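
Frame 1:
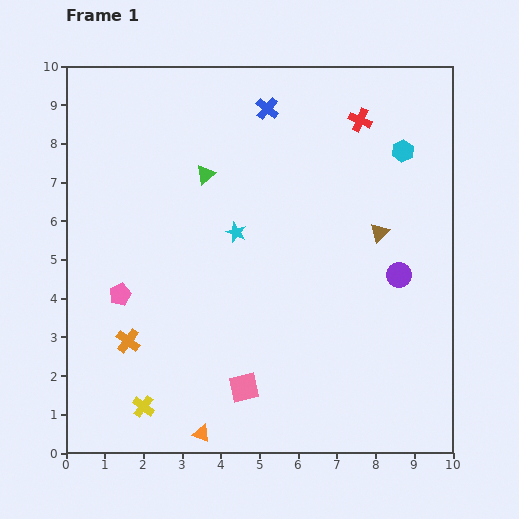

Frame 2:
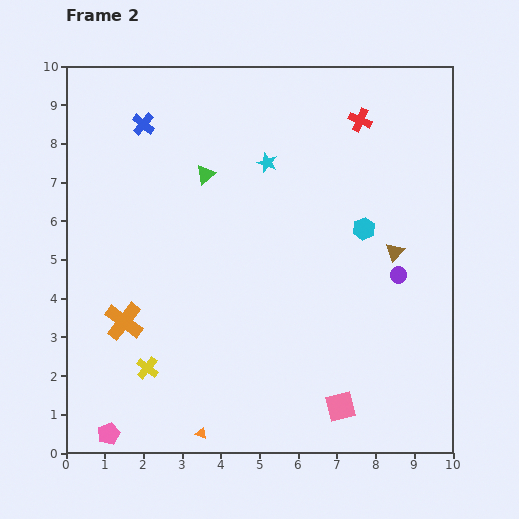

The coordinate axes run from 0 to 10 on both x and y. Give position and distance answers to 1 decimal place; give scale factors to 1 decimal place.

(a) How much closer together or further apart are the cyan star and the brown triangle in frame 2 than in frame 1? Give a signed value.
+0.3

Distance in frame 1: 3.7. Distance in frame 2: 4.0.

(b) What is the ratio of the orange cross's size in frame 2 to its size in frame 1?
1.6×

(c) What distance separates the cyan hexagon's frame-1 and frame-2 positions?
2.2

The cyan hexagon moved from (8.7, 7.8) to (7.7, 5.8), a distance of √(1.0² + 2.0²) ≈ 2.2.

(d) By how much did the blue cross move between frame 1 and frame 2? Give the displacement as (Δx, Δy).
(-3.2, -0.4)

The blue cross was at (5.2, 8.9) in frame 1 and (2.0, 8.5) in frame 2.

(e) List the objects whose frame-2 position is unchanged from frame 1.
the purple circle, the red cross, the orange triangle, the green triangle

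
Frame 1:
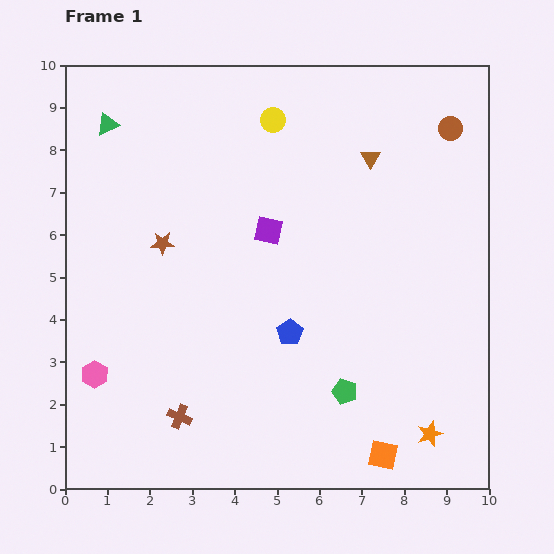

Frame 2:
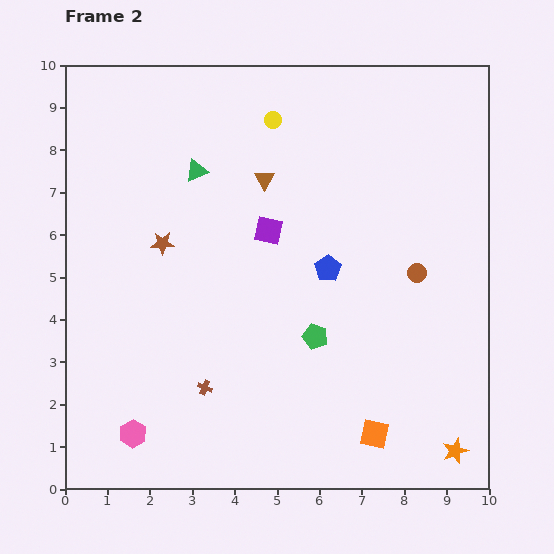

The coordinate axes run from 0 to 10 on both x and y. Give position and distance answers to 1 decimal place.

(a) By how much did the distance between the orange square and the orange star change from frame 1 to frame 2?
+0.7

Distance in frame 1: 1.2. Distance in frame 2: 1.9.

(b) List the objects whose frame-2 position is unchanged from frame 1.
the yellow circle, the purple square, the brown star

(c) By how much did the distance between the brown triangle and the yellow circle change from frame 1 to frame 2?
-1.1

Distance in frame 1: 2.5. Distance in frame 2: 1.4.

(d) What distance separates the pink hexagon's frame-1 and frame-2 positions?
1.7

The pink hexagon moved from (0.7, 2.7) to (1.6, 1.3), a distance of √(0.9² + 1.4²) ≈ 1.7.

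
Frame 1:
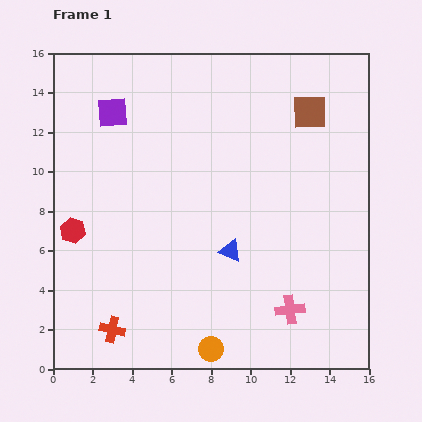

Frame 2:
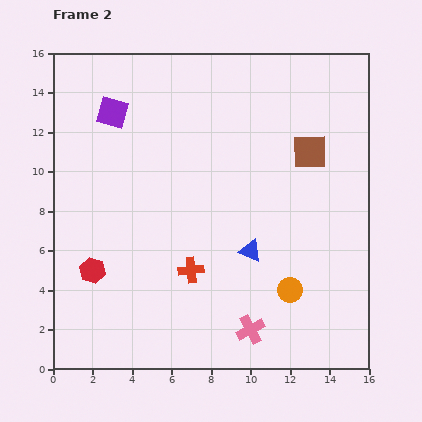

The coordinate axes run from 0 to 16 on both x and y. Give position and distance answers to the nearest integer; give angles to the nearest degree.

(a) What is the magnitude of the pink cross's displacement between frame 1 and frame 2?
2

The pink cross moved from (12, 3) to (10, 2), a distance of √(2² + 1²) ≈ 2.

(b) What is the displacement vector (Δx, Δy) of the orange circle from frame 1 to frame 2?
(4, 3)

The orange circle was at (8, 1) in frame 1 and (12, 4) in frame 2.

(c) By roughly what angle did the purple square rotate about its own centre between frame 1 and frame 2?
20° clockwise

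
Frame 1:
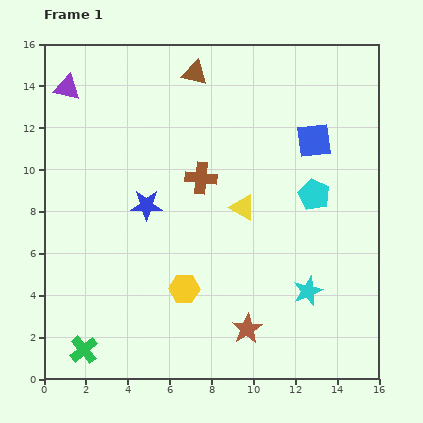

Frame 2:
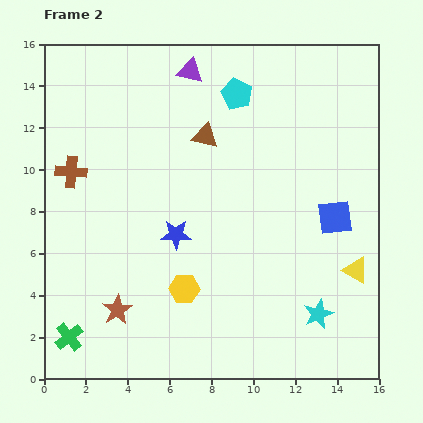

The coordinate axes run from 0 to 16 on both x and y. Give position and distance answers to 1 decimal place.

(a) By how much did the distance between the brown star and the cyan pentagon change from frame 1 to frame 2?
+4.6

Distance in frame 1: 7.2. Distance in frame 2: 11.8.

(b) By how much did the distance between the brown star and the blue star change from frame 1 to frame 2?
-3.0

Distance in frame 1: 7.6. Distance in frame 2: 4.6.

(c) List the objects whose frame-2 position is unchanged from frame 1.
the yellow hexagon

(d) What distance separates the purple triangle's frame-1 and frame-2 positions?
6.0

The purple triangle moved from (1.1, 13.9) to (7.0, 14.7), a distance of √(5.9² + 0.8²) ≈ 6.0.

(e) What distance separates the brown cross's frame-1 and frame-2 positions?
6.2

The brown cross moved from (7.5, 9.6) to (1.3, 9.9), a distance of √(6.2² + 0.3²) ≈ 6.2.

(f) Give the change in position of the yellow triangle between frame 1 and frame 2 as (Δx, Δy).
(5.4, -3.0)

The yellow triangle was at (9.5, 8.2) in frame 1 and (14.9, 5.2) in frame 2.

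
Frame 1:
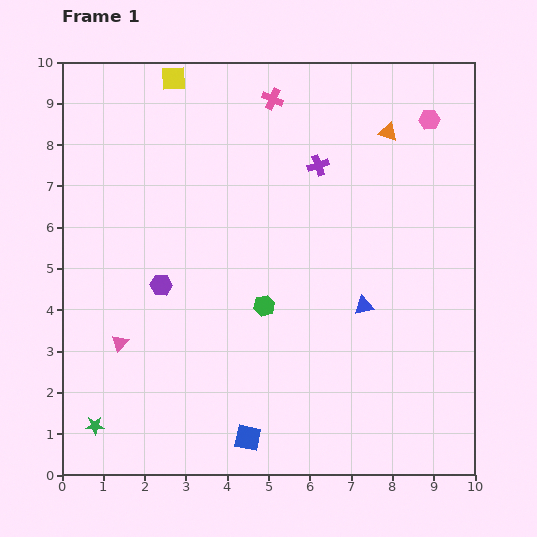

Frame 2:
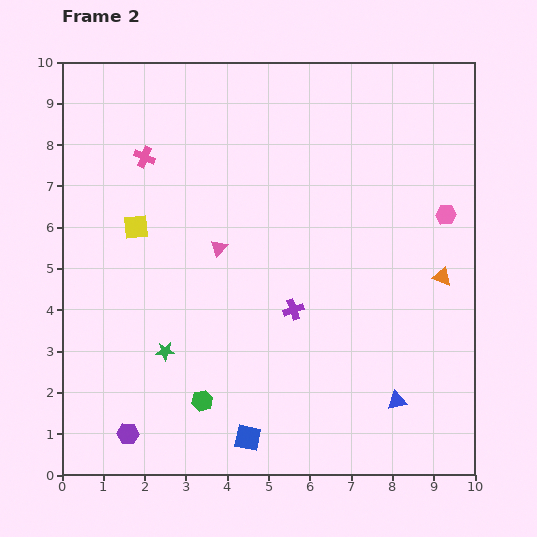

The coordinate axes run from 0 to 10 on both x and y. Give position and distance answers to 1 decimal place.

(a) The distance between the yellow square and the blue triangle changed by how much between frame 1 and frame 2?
+0.4

Distance in frame 1: 7.2. Distance in frame 2: 7.6.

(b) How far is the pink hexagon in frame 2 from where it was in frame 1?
2.3

The pink hexagon moved from (8.9, 8.6) to (9.3, 6.3), a distance of √(0.4² + 2.3²) ≈ 2.3.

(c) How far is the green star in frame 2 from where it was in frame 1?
2.5

The green star moved from (0.8, 1.2) to (2.5, 3.0), a distance of √(1.7² + 1.8²) ≈ 2.5.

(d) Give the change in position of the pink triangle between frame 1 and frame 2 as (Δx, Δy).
(2.4, 2.3)

The pink triangle was at (1.4, 3.2) in frame 1 and (3.8, 5.5) in frame 2.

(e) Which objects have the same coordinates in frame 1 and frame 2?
the blue square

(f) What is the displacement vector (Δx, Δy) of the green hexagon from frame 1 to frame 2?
(-1.5, -2.3)

The green hexagon was at (4.9, 4.1) in frame 1 and (3.4, 1.8) in frame 2.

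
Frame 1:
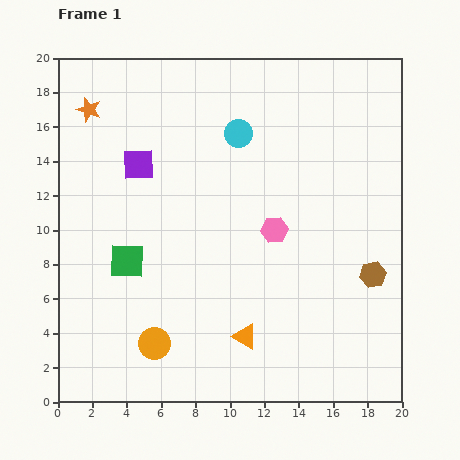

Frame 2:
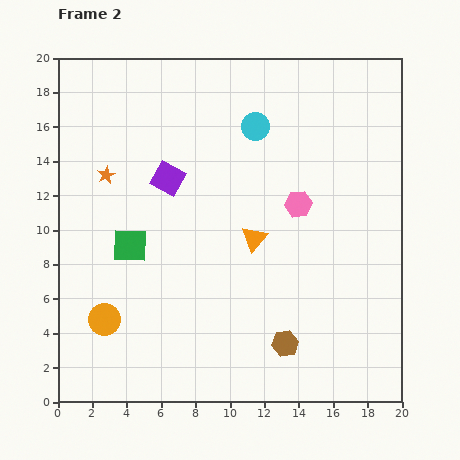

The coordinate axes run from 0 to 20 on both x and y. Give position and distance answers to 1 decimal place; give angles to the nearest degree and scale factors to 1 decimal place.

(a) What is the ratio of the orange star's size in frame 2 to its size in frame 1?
0.7×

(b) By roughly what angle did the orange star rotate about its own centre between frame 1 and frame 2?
28° clockwise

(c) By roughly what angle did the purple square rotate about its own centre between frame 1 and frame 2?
31° clockwise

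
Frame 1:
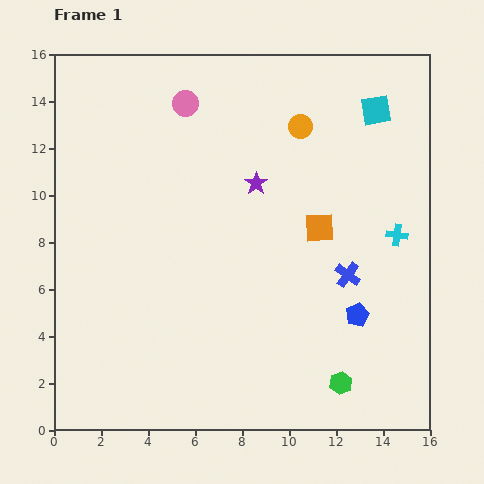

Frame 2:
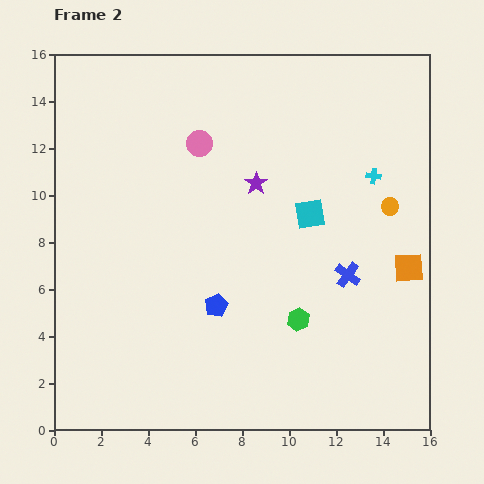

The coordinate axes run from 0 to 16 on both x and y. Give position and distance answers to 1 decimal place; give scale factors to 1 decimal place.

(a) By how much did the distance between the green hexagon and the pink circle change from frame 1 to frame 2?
-5.0

Distance in frame 1: 13.6. Distance in frame 2: 8.6.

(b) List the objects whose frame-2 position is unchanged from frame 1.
the purple star, the blue cross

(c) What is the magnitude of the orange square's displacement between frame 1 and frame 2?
4.2

The orange square moved from (11.3, 8.6) to (15.1, 6.9), a distance of √(3.8² + 1.7²) ≈ 4.2.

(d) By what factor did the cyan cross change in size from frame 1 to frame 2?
0.7×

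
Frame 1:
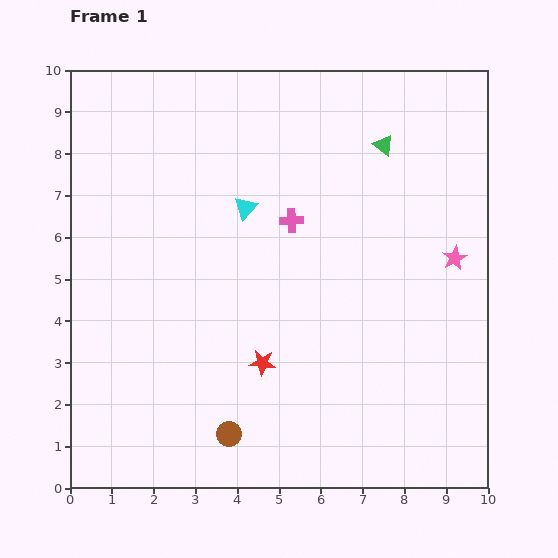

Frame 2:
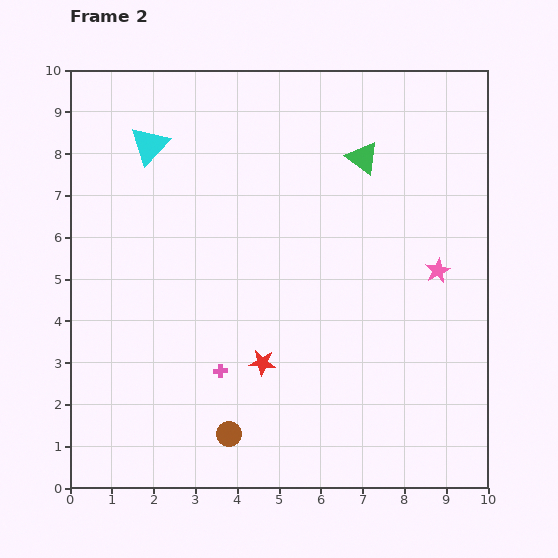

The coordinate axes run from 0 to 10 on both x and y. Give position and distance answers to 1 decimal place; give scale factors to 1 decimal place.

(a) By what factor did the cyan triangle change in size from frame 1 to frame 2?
1.6×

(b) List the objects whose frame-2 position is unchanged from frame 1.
the red star, the brown circle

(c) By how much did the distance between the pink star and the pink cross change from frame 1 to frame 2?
+1.7

Distance in frame 1: 4.0. Distance in frame 2: 5.7.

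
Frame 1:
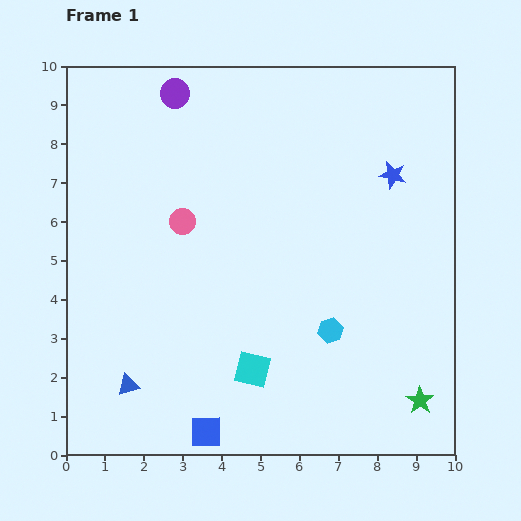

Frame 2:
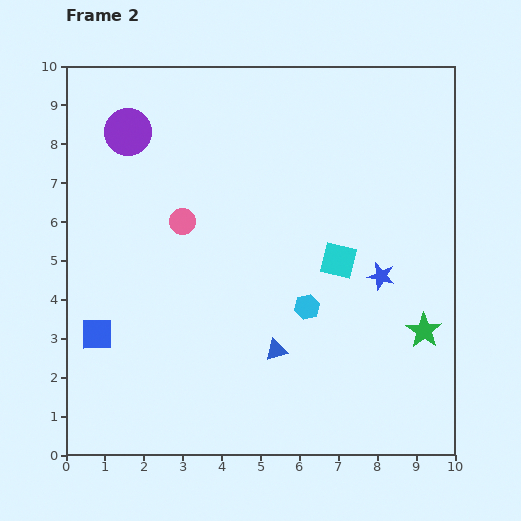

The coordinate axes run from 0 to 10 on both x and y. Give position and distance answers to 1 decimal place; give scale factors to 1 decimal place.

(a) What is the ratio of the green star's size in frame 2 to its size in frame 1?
1.3×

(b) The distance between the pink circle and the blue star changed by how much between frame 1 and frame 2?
-0.2

Distance in frame 1: 5.5. Distance in frame 2: 5.3.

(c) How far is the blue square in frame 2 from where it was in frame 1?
3.8

The blue square moved from (3.6, 0.6) to (0.8, 3.1), a distance of √(2.8² + 2.5²) ≈ 3.8.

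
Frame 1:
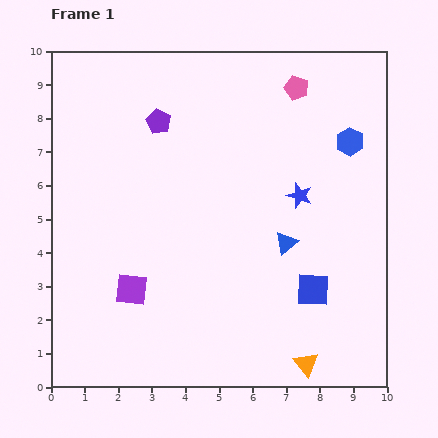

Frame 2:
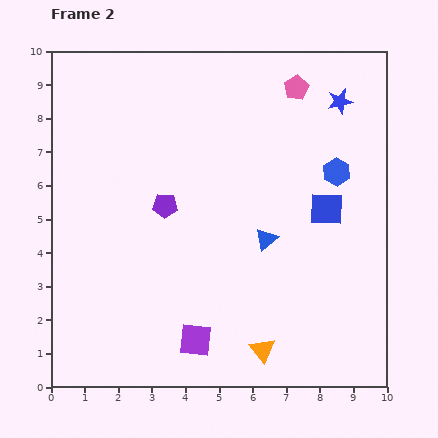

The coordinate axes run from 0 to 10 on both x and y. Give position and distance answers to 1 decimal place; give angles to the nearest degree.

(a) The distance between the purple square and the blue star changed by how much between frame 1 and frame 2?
+2.6

Distance in frame 1: 5.7. Distance in frame 2: 8.3.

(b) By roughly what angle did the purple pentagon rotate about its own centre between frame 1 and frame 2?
25° counter-clockwise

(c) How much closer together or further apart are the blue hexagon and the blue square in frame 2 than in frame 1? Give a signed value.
-3.4

Distance in frame 1: 4.5. Distance in frame 2: 1.1.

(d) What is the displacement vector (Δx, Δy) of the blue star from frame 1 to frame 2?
(1.2, 2.8)

The blue star was at (7.4, 5.7) in frame 1 and (8.6, 8.5) in frame 2.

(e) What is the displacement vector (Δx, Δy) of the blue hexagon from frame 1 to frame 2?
(-0.4, -0.9)

The blue hexagon was at (8.9, 7.3) in frame 1 and (8.5, 6.4) in frame 2.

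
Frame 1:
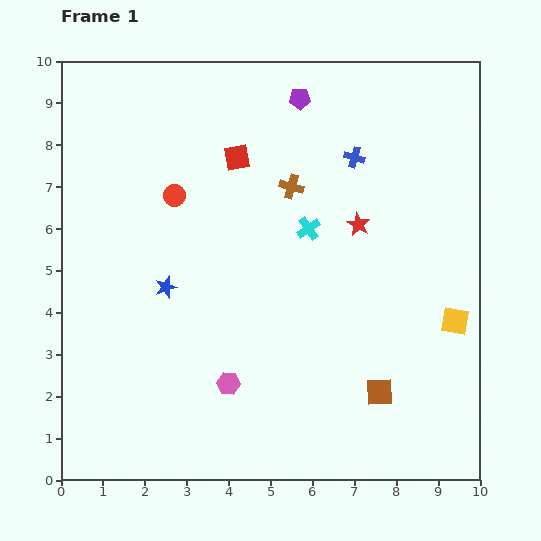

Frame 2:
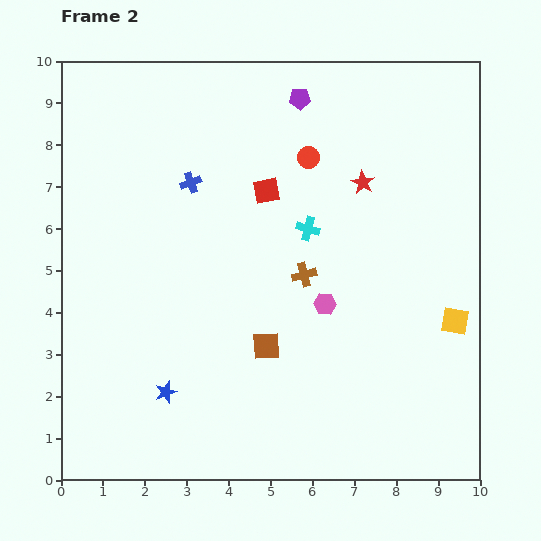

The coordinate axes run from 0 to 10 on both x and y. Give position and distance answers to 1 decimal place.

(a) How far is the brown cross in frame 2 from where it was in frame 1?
2.1

The brown cross moved from (5.5, 7.0) to (5.8, 4.9), a distance of √(0.3² + 2.1²) ≈ 2.1.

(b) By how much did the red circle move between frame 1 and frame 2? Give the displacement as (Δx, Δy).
(3.2, 0.9)

The red circle was at (2.7, 6.8) in frame 1 and (5.9, 7.7) in frame 2.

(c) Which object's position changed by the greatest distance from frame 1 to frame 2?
the blue cross

(moved 3.9; next 3.3)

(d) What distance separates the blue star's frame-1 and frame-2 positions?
2.5

The blue star moved from (2.5, 4.6) to (2.5, 2.1), a distance of √(0.0² + 2.5²) ≈ 2.5.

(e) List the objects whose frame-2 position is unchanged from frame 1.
the purple pentagon, the cyan cross, the yellow square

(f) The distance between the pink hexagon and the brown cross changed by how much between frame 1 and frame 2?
-4.0

Distance in frame 1: 4.9. Distance in frame 2: 0.9.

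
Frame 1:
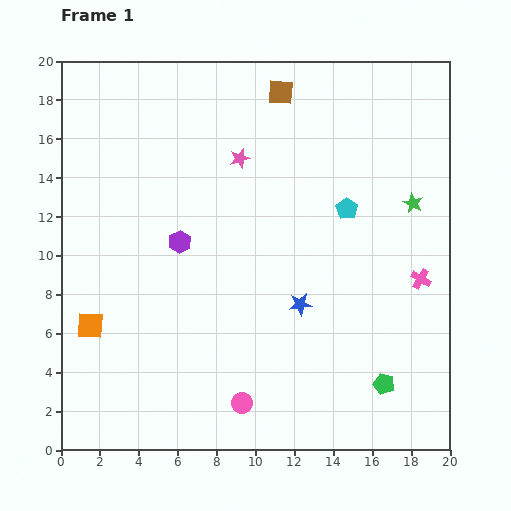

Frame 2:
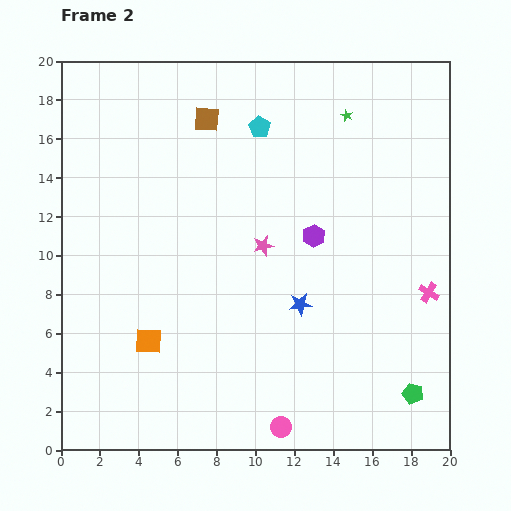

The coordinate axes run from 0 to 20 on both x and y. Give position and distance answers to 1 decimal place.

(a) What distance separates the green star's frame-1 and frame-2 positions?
5.6

The green star moved from (18.1, 12.7) to (14.7, 17.2), a distance of √(3.4² + 4.5²) ≈ 5.6.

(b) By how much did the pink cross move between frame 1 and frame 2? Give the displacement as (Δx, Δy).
(0.4, -0.7)

The pink cross was at (18.5, 8.8) in frame 1 and (18.9, 8.1) in frame 2.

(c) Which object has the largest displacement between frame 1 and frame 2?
the purple hexagon

(moved 6.9; next 6.2)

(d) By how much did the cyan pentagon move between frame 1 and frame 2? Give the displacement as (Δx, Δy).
(-4.5, 4.2)

The cyan pentagon was at (14.7, 12.4) in frame 1 and (10.2, 16.6) in frame 2.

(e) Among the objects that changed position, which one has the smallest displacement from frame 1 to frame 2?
the pink cross

(moved 0.8)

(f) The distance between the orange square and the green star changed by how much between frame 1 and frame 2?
-2.4

Distance in frame 1: 17.8. Distance in frame 2: 15.4.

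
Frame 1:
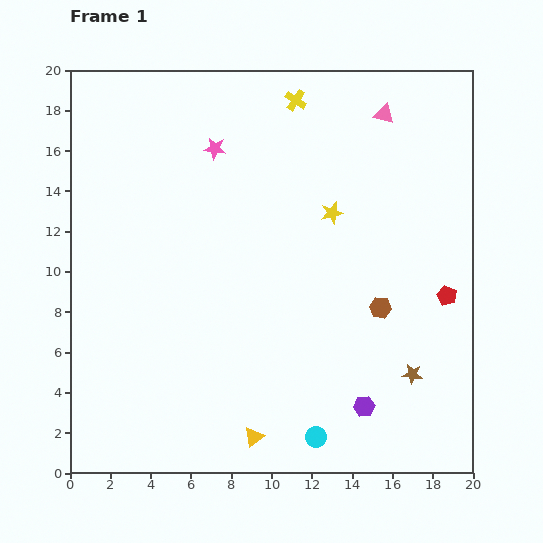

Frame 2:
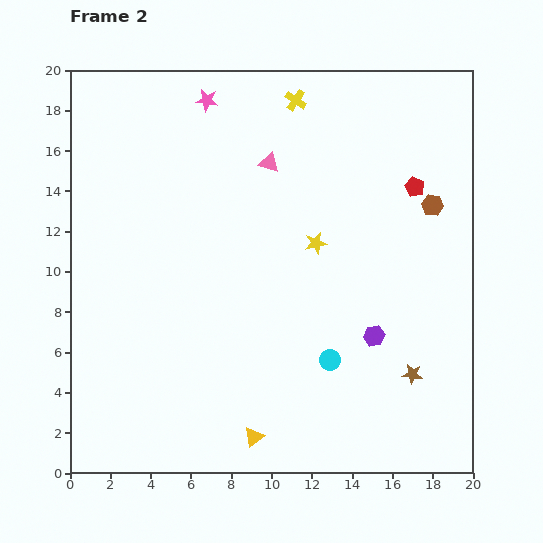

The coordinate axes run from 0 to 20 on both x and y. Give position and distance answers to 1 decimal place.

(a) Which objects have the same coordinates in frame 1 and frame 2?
the yellow cross, the brown star, the yellow triangle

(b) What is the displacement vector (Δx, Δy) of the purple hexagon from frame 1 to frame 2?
(0.5, 3.5)

The purple hexagon was at (14.6, 3.3) in frame 1 and (15.1, 6.8) in frame 2.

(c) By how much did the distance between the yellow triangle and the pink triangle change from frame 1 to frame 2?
-3.7

Distance in frame 1: 17.3. Distance in frame 2: 13.6.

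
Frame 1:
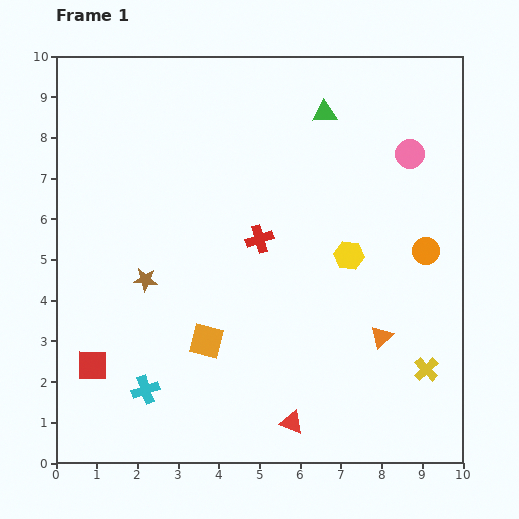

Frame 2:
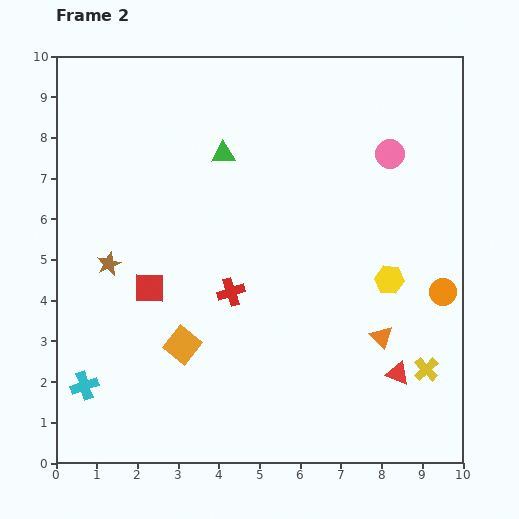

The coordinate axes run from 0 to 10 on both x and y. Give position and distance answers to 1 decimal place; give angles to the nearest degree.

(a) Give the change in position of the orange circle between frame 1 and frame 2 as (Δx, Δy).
(0.4, -1.0)

The orange circle was at (9.1, 5.2) in frame 1 and (9.5, 4.2) in frame 2.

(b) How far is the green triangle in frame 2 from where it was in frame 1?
2.7

The green triangle moved from (6.6, 8.6) to (4.1, 7.6), a distance of √(2.5² + 1.0²) ≈ 2.7.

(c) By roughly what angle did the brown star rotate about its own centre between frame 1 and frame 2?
28° counter-clockwise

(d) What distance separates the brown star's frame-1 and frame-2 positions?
1.0

The brown star moved from (2.2, 4.5) to (1.3, 4.9), a distance of √(0.9² + 0.4²) ≈ 1.0.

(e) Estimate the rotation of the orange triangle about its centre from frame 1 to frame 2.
31° counter-clockwise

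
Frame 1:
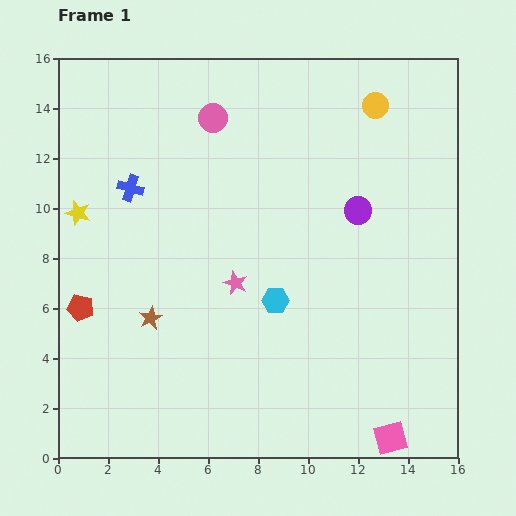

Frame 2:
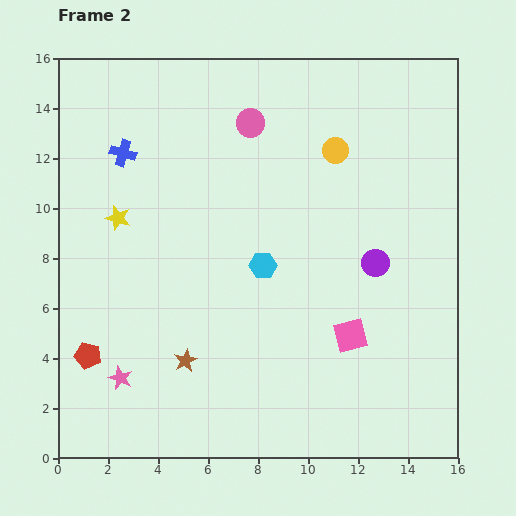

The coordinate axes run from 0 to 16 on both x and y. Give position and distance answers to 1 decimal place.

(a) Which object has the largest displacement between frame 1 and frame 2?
the pink star

(moved 6.0; next 4.4)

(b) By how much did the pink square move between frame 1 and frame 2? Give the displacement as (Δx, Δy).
(-1.6, 4.1)

The pink square was at (13.3, 0.8) in frame 1 and (11.7, 4.9) in frame 2.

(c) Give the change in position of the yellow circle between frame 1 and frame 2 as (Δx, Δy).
(-1.6, -1.8)

The yellow circle was at (12.7, 14.1) in frame 1 and (11.1, 12.3) in frame 2.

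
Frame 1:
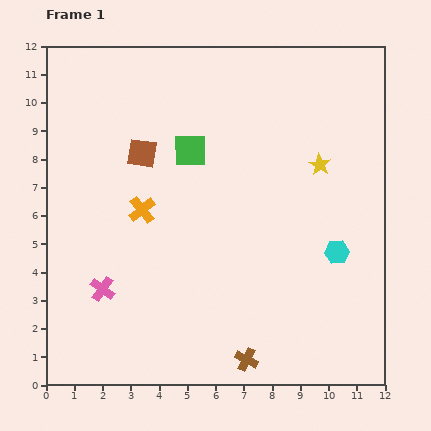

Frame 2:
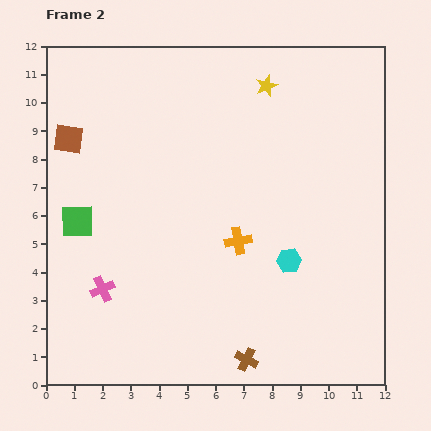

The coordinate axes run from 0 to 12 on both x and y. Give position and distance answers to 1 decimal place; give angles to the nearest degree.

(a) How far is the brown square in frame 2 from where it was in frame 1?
2.6

The brown square moved from (3.4, 8.2) to (0.8, 8.7), a distance of √(2.6² + 0.5²) ≈ 2.6.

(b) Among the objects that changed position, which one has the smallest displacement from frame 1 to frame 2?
the cyan hexagon

(moved 1.7)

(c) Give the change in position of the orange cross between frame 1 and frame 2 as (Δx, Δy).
(3.4, -1.1)

The orange cross was at (3.4, 6.2) in frame 1 and (6.8, 5.1) in frame 2.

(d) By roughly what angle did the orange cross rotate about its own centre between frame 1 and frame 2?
28° clockwise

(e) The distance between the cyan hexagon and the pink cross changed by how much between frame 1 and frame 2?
-1.7

Distance in frame 1: 8.4. Distance in frame 2: 6.7.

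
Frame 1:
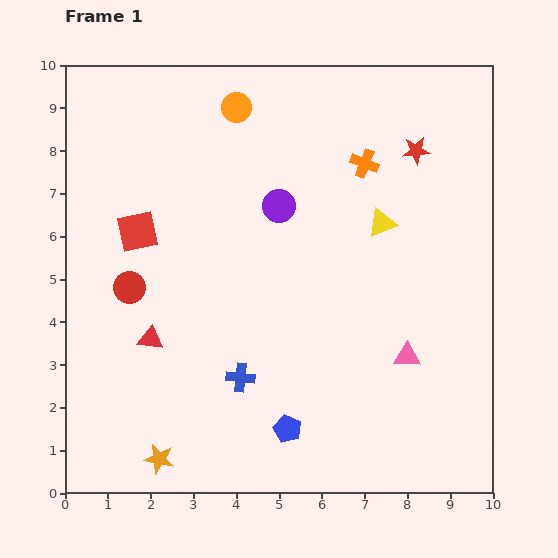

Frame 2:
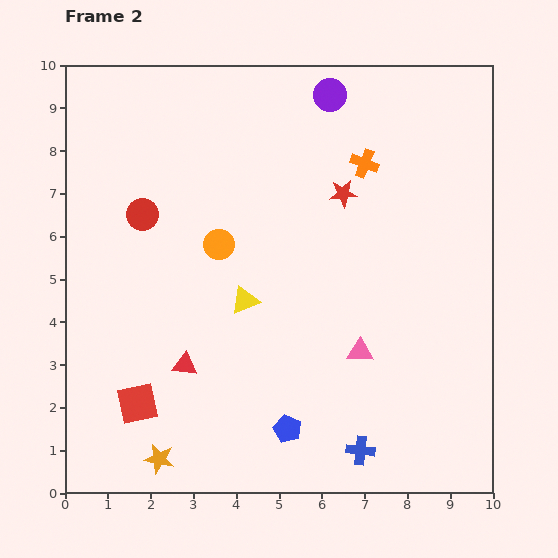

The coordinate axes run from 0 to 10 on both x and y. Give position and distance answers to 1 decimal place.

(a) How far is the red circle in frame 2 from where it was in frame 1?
1.7

The red circle moved from (1.5, 4.8) to (1.8, 6.5), a distance of √(0.3² + 1.7²) ≈ 1.7.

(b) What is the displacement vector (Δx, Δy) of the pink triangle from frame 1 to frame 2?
(-1.1, 0.1)

The pink triangle was at (8.0, 3.2) in frame 1 and (6.9, 3.3) in frame 2.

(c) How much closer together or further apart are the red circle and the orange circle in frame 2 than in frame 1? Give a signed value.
-3.0

Distance in frame 1: 4.9. Distance in frame 2: 1.9.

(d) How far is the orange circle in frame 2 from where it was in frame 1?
3.2

The orange circle moved from (4.0, 9.0) to (3.6, 5.8), a distance of √(0.4² + 3.2²) ≈ 3.2.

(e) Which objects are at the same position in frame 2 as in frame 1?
the orange cross, the orange star, the blue pentagon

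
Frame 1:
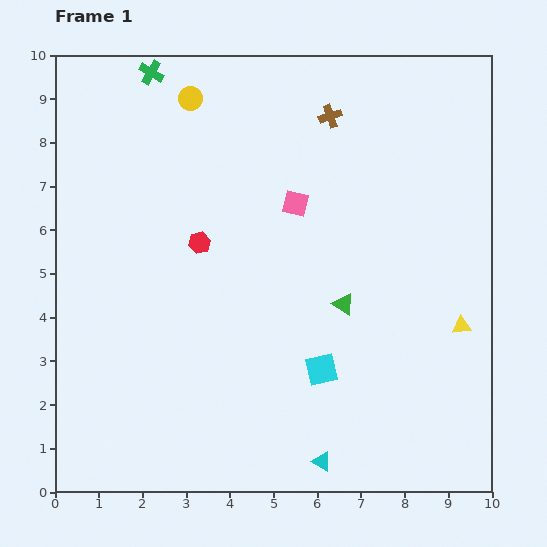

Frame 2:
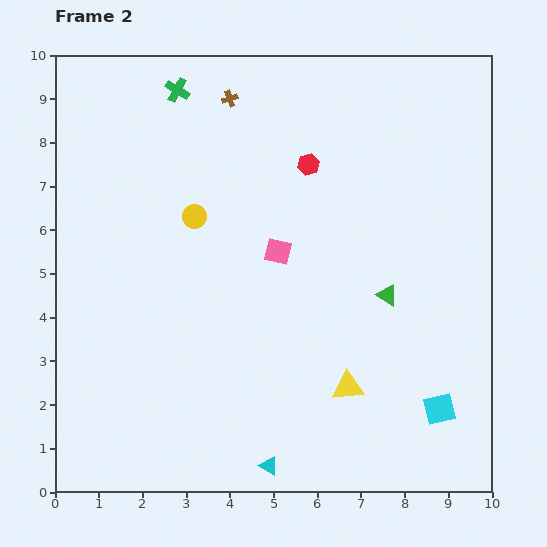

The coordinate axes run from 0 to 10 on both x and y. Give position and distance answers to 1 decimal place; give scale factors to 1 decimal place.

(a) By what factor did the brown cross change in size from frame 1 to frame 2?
0.7×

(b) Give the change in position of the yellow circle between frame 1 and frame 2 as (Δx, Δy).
(0.1, -2.7)

The yellow circle was at (3.1, 9.0) in frame 1 and (3.2, 6.3) in frame 2.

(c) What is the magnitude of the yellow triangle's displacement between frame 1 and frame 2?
3.0

The yellow triangle moved from (9.3, 3.8) to (6.7, 2.4), a distance of √(2.6² + 1.4²) ≈ 3.0.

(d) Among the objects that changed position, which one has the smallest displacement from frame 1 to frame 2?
the green cross

(moved 0.7)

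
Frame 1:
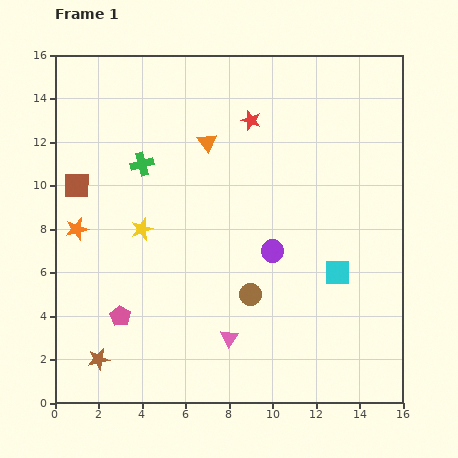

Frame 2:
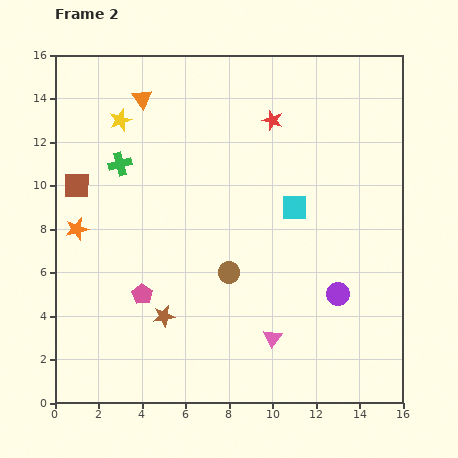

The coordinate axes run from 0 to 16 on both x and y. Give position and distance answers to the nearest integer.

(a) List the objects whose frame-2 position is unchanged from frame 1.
the orange star, the brown square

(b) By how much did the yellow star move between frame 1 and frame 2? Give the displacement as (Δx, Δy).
(-1, 5)

The yellow star was at (4, 8) in frame 1 and (3, 13) in frame 2.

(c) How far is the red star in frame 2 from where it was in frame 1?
1

The red star moved from (9, 13) to (10, 13), a distance of √(1² + 0²) ≈ 1.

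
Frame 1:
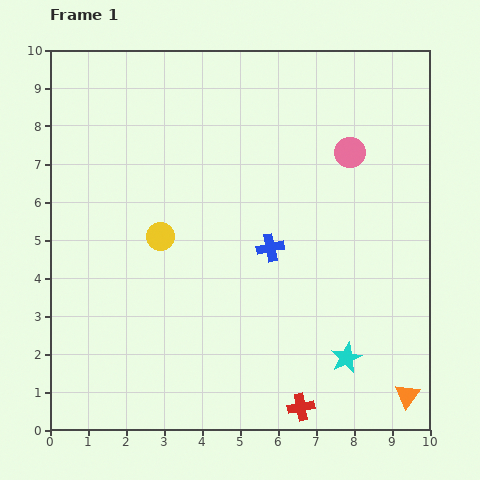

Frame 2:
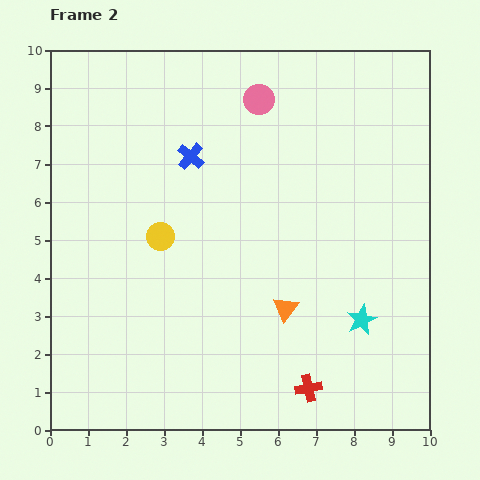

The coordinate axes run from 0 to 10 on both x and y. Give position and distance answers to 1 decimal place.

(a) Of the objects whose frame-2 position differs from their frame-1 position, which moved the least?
the red cross

(moved 0.5)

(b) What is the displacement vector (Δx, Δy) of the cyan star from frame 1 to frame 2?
(0.4, 1.0)

The cyan star was at (7.8, 1.9) in frame 1 and (8.2, 2.9) in frame 2.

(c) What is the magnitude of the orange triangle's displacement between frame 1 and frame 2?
3.9

The orange triangle moved from (9.4, 0.9) to (6.2, 3.2), a distance of √(3.2² + 2.3²) ≈ 3.9.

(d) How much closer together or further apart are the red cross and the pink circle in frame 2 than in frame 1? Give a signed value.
+0.9

Distance in frame 1: 6.8. Distance in frame 2: 7.7.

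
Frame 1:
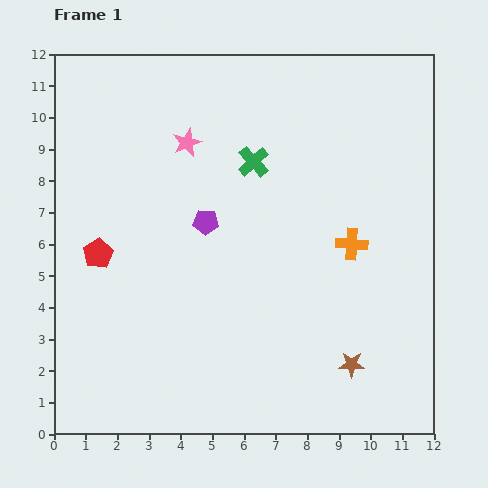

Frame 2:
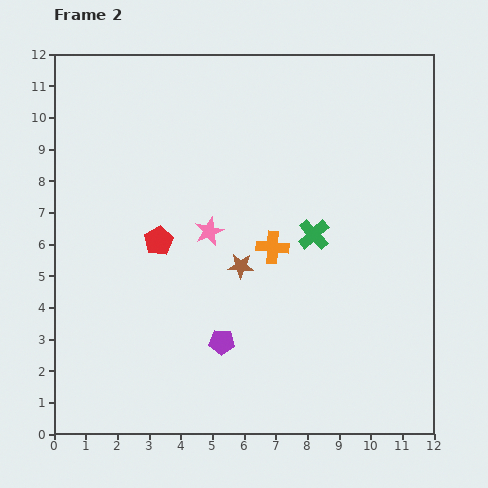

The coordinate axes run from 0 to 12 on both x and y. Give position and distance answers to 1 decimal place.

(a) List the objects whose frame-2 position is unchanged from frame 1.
none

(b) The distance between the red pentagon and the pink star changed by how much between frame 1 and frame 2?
-2.9

Distance in frame 1: 4.5. Distance in frame 2: 1.6.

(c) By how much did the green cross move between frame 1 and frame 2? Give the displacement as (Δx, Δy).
(1.9, -2.3)

The green cross was at (6.3, 8.6) in frame 1 and (8.2, 6.3) in frame 2.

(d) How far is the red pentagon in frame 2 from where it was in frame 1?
1.9

The red pentagon moved from (1.4, 5.7) to (3.3, 6.1), a distance of √(1.9² + 0.4²) ≈ 1.9.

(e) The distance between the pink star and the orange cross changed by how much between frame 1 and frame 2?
-4.0

Distance in frame 1: 6.1. Distance in frame 2: 2.1.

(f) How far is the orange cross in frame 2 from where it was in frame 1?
2.5

The orange cross moved from (9.4, 6.0) to (6.9, 5.9), a distance of √(2.5² + 0.1²) ≈ 2.5.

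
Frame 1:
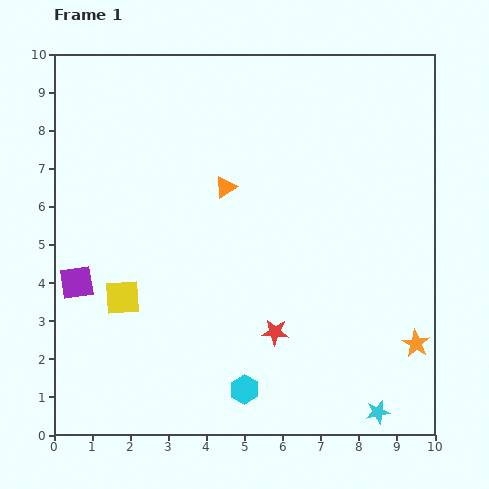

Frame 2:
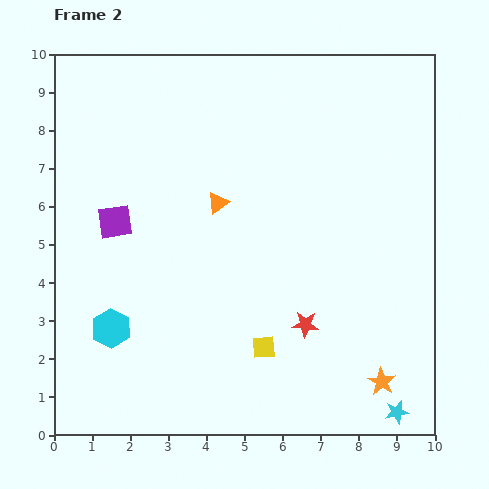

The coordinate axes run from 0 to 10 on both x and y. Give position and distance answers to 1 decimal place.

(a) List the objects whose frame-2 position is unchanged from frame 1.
none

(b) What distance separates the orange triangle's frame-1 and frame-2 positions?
0.4

The orange triangle moved from (4.5, 6.5) to (4.3, 6.1), a distance of √(0.2² + 0.4²) ≈ 0.4.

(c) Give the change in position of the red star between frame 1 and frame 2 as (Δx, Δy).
(0.8, 0.2)

The red star was at (5.8, 2.7) in frame 1 and (6.6, 2.9) in frame 2.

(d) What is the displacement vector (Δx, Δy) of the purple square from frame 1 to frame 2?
(1.0, 1.6)

The purple square was at (0.6, 4.0) in frame 1 and (1.6, 5.6) in frame 2.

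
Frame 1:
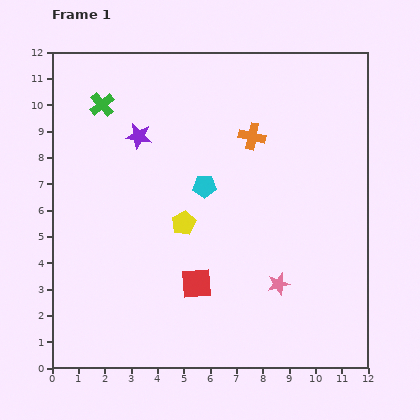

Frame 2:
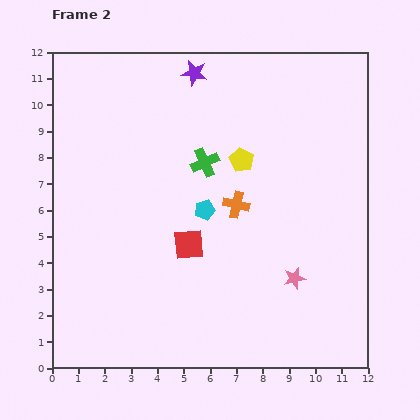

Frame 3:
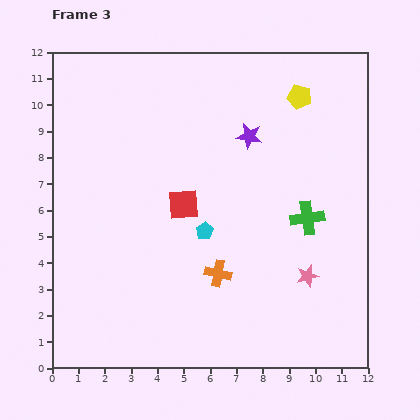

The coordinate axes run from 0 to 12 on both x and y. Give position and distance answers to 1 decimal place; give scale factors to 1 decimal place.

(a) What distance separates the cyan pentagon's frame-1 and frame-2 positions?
0.9

The cyan pentagon moved from (5.8, 6.9) to (5.8, 6.0), a distance of √(0.0² + 0.9²) ≈ 0.9.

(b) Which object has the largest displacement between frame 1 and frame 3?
the green cross

(moved 8.9; next 6.5)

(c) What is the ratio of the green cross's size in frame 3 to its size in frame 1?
1.4×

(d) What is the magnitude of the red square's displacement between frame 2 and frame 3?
1.5

The red square moved from (5.2, 4.7) to (5.0, 6.2), a distance of √(0.2² + 1.5²) ≈ 1.5.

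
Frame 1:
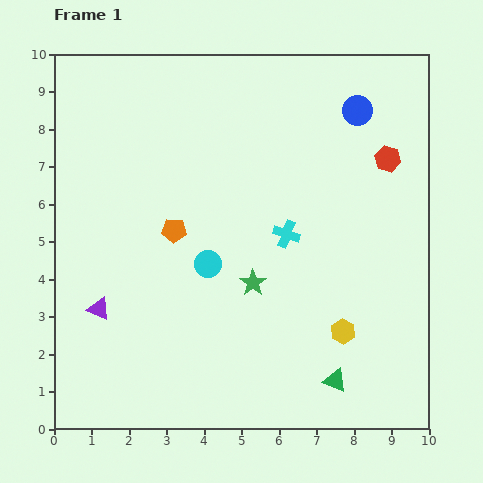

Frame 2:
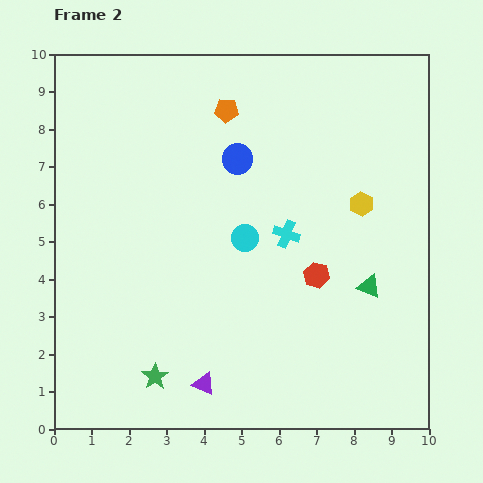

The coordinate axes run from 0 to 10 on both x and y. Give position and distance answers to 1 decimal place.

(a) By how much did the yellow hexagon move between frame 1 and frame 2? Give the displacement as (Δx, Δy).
(0.5, 3.4)

The yellow hexagon was at (7.7, 2.6) in frame 1 and (8.2, 6.0) in frame 2.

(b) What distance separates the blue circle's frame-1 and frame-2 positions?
3.5

The blue circle moved from (8.1, 8.5) to (4.9, 7.2), a distance of √(3.2² + 1.3²) ≈ 3.5.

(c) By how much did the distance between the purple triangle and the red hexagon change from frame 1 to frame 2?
-4.5

Distance in frame 1: 8.7. Distance in frame 2: 4.2.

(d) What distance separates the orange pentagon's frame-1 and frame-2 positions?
3.5

The orange pentagon moved from (3.2, 5.3) to (4.6, 8.5), a distance of √(1.4² + 3.2²) ≈ 3.5.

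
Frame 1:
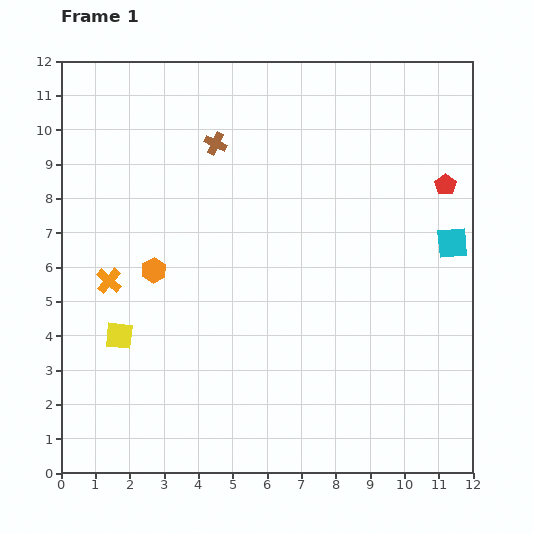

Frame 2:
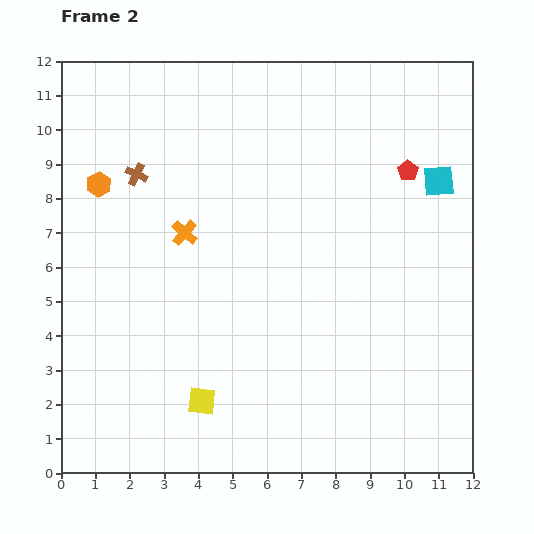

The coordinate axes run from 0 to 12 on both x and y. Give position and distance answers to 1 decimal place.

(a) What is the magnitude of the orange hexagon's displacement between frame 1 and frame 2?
3.0

The orange hexagon moved from (2.7, 5.9) to (1.1, 8.4), a distance of √(1.6² + 2.5²) ≈ 3.0.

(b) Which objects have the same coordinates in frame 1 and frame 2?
none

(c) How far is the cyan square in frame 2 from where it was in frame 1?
1.8

The cyan square moved from (11.4, 6.7) to (11.0, 8.5), a distance of √(0.4² + 1.8²) ≈ 1.8.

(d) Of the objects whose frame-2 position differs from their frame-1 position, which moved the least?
the red pentagon

(moved 1.2)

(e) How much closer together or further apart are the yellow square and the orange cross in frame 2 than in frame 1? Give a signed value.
+3.3

Distance in frame 1: 1.6. Distance in frame 2: 4.9.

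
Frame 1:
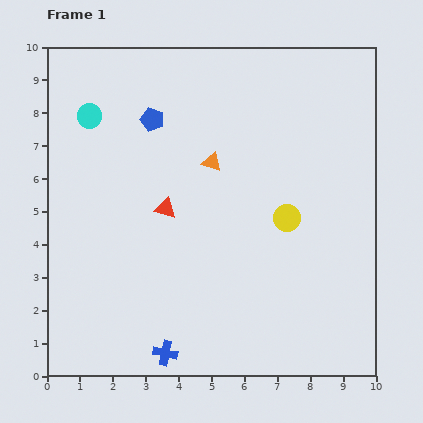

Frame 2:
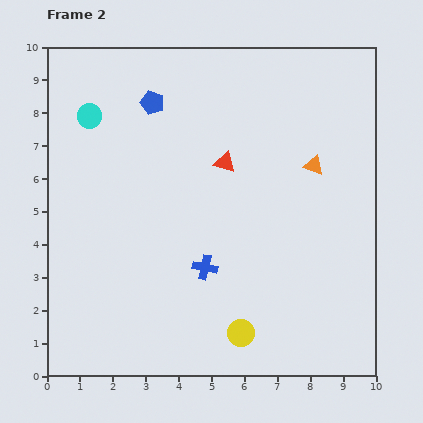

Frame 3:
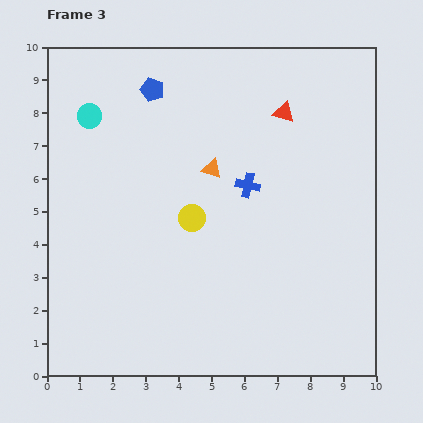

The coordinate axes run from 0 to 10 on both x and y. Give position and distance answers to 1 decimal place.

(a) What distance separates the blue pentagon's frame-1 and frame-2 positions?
0.5

The blue pentagon moved from (3.2, 7.8) to (3.2, 8.3), a distance of √(0.0² + 0.5²) ≈ 0.5.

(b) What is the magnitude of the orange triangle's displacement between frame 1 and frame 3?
0.2

The orange triangle moved from (5.0, 6.5) to (5.0, 6.3), a distance of √(0.0² + 0.2²) ≈ 0.2.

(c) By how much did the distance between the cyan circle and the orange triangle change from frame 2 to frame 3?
-3.0

Distance in frame 2: 7.0. Distance in frame 3: 4.0.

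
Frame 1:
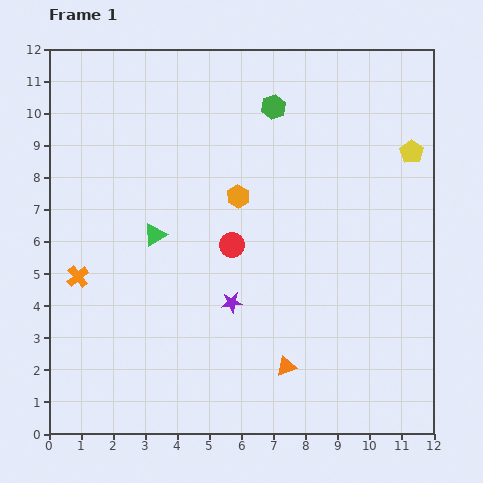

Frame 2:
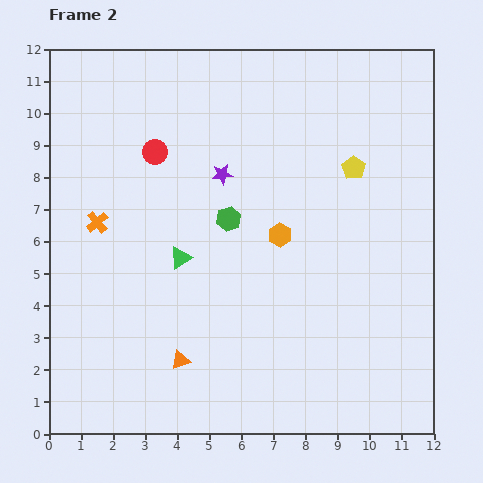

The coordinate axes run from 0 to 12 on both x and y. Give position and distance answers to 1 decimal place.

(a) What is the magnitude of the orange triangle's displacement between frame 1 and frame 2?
3.3

The orange triangle moved from (7.4, 2.1) to (4.1, 2.3), a distance of √(3.3² + 0.2²) ≈ 3.3.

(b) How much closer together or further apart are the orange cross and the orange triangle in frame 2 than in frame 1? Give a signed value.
-2.1

Distance in frame 1: 7.1. Distance in frame 2: 5.0.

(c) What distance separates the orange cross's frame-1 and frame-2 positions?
1.8

The orange cross moved from (0.9, 4.9) to (1.5, 6.6), a distance of √(0.6² + 1.7²) ≈ 1.8.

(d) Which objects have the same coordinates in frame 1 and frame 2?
none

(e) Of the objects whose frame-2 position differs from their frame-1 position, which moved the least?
the green triangle

(moved 1.1)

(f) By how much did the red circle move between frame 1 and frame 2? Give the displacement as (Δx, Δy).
(-2.4, 2.9)

The red circle was at (5.7, 5.9) in frame 1 and (3.3, 8.8) in frame 2.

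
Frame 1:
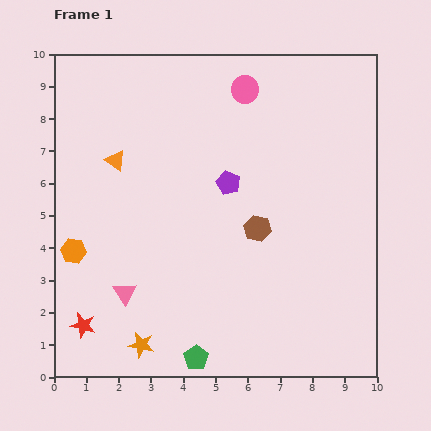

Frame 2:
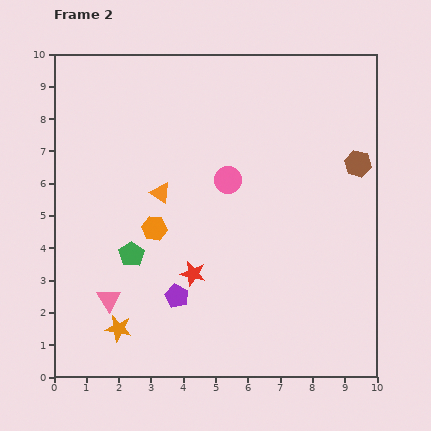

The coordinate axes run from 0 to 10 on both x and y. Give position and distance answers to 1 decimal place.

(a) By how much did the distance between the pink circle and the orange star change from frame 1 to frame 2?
-2.8

Distance in frame 1: 8.5. Distance in frame 2: 5.7.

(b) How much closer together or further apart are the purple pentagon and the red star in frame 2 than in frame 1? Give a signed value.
-5.4

Distance in frame 1: 6.3. Distance in frame 2: 0.9.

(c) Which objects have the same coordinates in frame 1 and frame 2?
none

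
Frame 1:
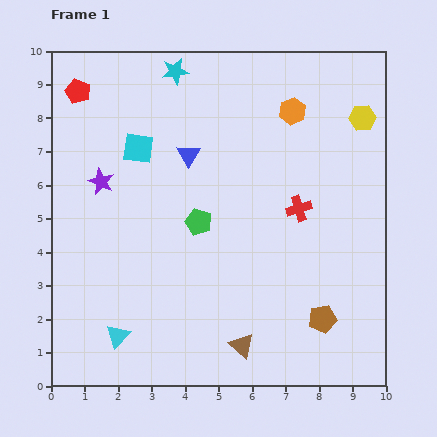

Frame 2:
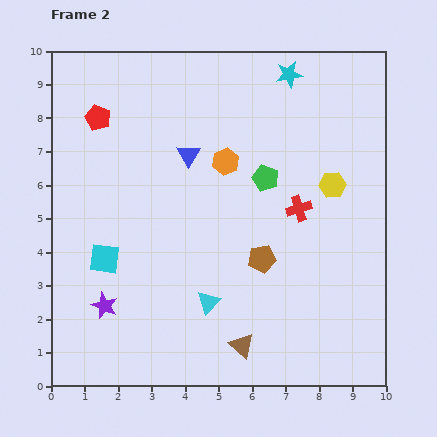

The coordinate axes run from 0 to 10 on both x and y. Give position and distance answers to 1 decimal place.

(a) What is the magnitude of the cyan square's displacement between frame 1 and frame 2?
3.4

The cyan square moved from (2.6, 7.1) to (1.6, 3.8), a distance of √(1.0² + 3.3²) ≈ 3.4.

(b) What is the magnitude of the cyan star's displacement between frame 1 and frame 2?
3.4

The cyan star moved from (3.7, 9.4) to (7.1, 9.3), a distance of √(3.4² + 0.1²) ≈ 3.4.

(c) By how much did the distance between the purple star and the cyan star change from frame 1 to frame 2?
+4.8

Distance in frame 1: 4.0. Distance in frame 2: 8.8.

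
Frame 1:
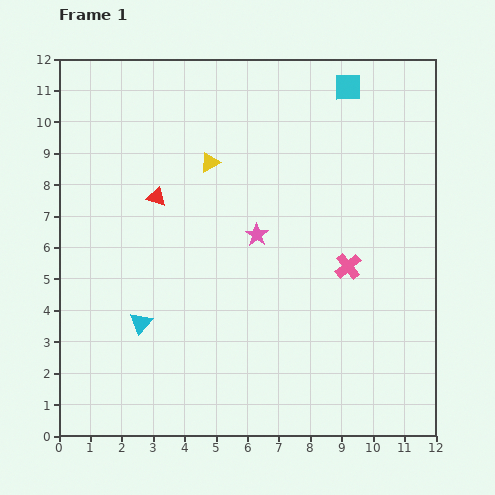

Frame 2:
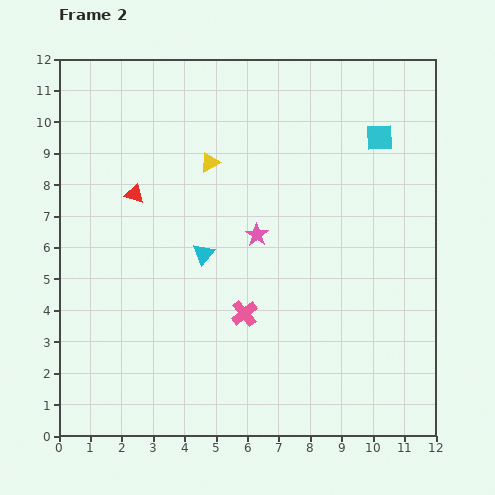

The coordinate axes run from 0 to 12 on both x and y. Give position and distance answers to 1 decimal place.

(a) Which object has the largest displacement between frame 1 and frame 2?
the pink cross

(moved 3.6; next 3.0)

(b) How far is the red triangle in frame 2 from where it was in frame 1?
0.7

The red triangle moved from (3.1, 7.6) to (2.4, 7.7), a distance of √(0.7² + 0.1²) ≈ 0.7.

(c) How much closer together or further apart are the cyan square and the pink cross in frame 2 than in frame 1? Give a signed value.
+1.4

Distance in frame 1: 5.7. Distance in frame 2: 7.1.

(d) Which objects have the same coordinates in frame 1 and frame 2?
the pink star, the yellow triangle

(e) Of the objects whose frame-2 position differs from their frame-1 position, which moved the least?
the red triangle

(moved 0.7)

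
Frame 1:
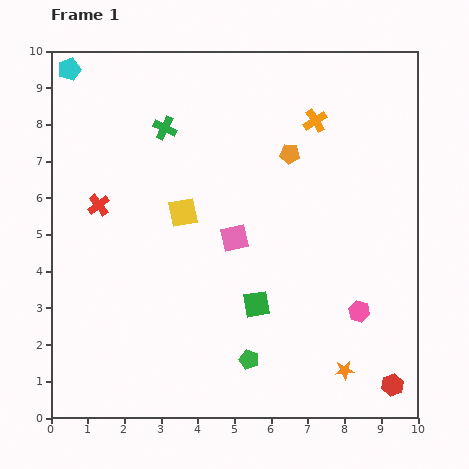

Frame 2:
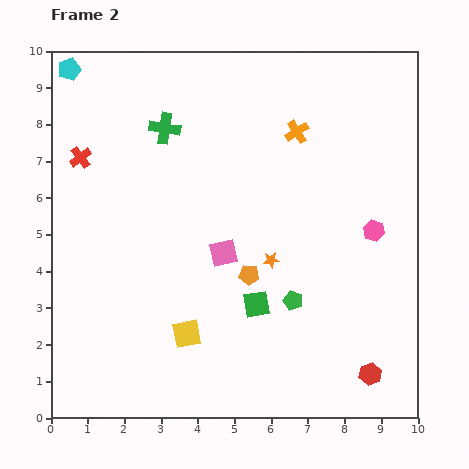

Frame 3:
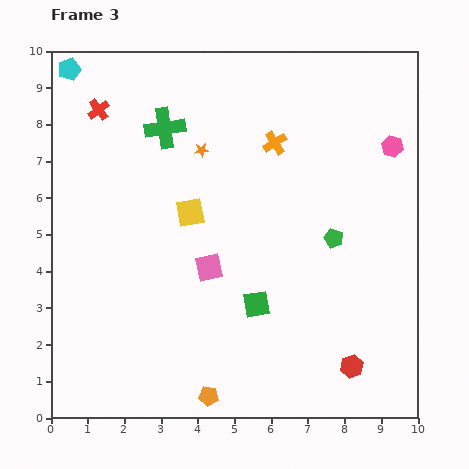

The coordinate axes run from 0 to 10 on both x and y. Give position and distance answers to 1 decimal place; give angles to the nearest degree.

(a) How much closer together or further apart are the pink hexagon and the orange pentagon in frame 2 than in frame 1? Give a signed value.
-1.1

Distance in frame 1: 4.7. Distance in frame 2: 3.6.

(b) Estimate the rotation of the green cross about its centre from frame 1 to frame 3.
34° counter-clockwise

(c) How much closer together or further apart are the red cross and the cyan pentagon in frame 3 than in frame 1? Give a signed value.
-2.4

Distance in frame 1: 3.8. Distance in frame 3: 1.4.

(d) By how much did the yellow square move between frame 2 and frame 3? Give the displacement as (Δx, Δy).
(0.1, 3.3)

The yellow square was at (3.7, 2.3) in frame 2 and (3.8, 5.6) in frame 3.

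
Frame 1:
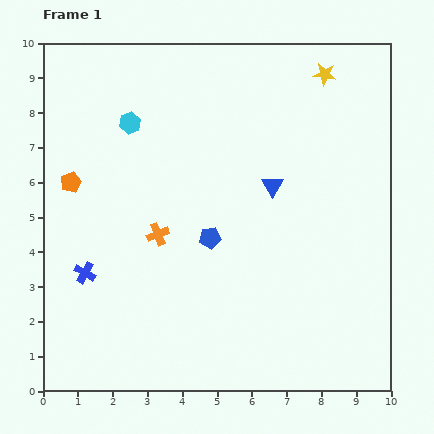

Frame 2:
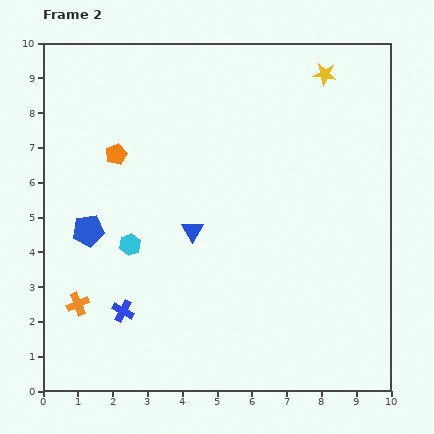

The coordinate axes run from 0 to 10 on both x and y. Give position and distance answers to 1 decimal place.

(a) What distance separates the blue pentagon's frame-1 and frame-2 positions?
3.5

The blue pentagon moved from (4.8, 4.4) to (1.3, 4.6), a distance of √(3.5² + 0.2²) ≈ 3.5.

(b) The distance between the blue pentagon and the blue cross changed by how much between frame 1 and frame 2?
-1.2

Distance in frame 1: 3.7. Distance in frame 2: 2.5.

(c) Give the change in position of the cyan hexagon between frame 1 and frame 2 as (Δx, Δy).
(0.0, -3.5)

The cyan hexagon was at (2.5, 7.7) in frame 1 and (2.5, 4.2) in frame 2.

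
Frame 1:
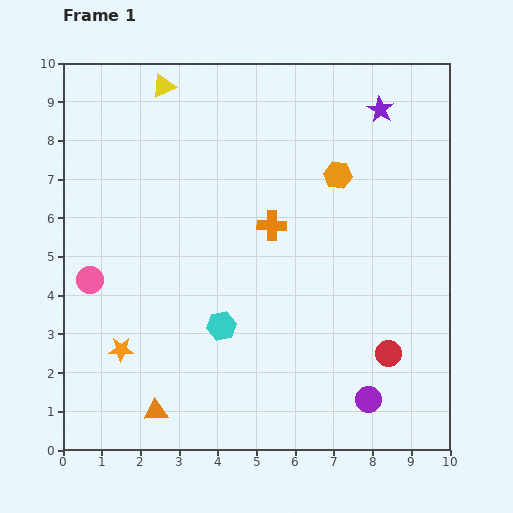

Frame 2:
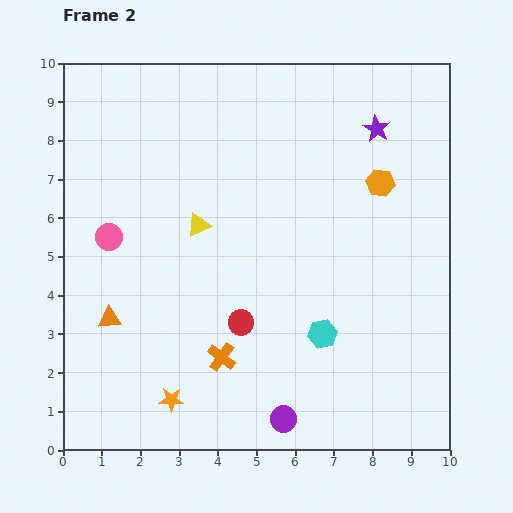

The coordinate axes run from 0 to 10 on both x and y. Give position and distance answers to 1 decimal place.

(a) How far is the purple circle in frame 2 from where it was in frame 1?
2.3

The purple circle moved from (7.9, 1.3) to (5.7, 0.8), a distance of √(2.2² + 0.5²) ≈ 2.3.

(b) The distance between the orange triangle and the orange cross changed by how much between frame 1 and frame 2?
-2.6

Distance in frame 1: 5.7. Distance in frame 2: 3.1.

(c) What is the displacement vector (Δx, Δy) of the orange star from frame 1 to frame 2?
(1.3, -1.3)

The orange star was at (1.5, 2.6) in frame 1 and (2.8, 1.3) in frame 2.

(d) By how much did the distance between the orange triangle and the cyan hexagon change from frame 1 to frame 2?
+2.7

Distance in frame 1: 2.8. Distance in frame 2: 5.5.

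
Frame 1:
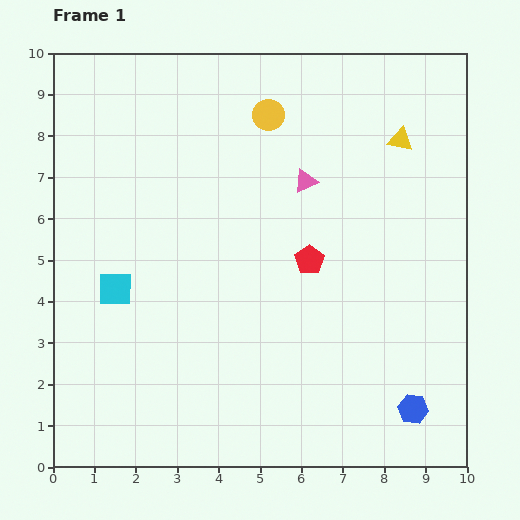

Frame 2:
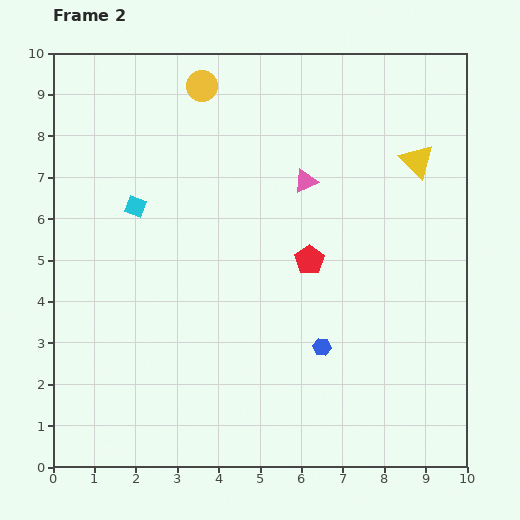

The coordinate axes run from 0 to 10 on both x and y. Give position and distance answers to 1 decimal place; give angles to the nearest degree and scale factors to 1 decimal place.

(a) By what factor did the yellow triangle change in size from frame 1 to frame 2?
1.4×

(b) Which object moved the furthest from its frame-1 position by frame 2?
the blue hexagon

(moved 2.7; next 2.1)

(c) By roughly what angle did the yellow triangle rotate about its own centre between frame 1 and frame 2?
34° clockwise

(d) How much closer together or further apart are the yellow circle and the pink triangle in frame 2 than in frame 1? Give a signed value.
+1.6

Distance in frame 1: 1.8. Distance in frame 2: 3.4.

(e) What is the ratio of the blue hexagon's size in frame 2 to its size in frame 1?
0.6×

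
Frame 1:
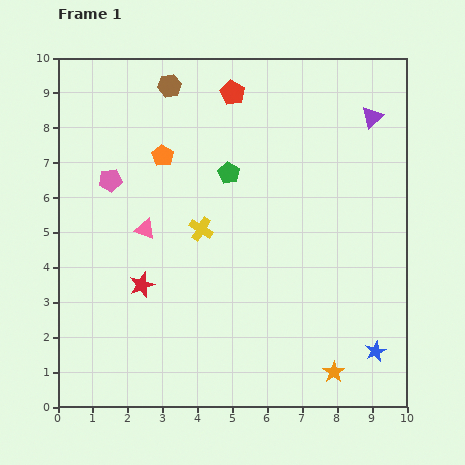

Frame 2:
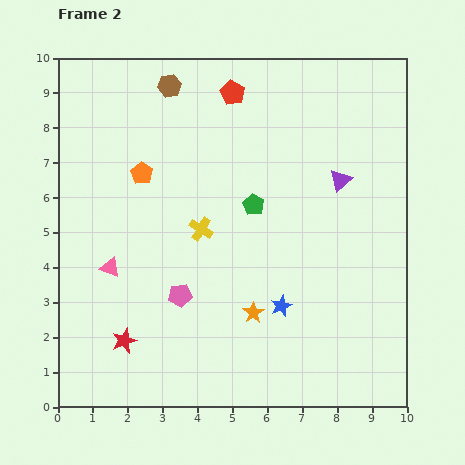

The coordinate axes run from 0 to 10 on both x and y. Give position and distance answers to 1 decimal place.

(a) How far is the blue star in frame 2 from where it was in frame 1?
3.0

The blue star moved from (9.1, 1.6) to (6.4, 2.9), a distance of √(2.7² + 1.3²) ≈ 3.0.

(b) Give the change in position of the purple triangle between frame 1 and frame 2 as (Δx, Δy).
(-0.9, -1.8)

The purple triangle was at (9.0, 8.3) in frame 1 and (8.1, 6.5) in frame 2.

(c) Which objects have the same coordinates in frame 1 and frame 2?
the brown hexagon, the red pentagon, the yellow cross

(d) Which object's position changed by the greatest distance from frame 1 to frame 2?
the pink pentagon

(moved 3.9; next 3.0)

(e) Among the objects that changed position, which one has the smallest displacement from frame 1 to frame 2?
the orange pentagon

(moved 0.8)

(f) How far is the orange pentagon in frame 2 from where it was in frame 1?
0.8

The orange pentagon moved from (3.0, 7.2) to (2.4, 6.7), a distance of √(0.6² + 0.5²) ≈ 0.8.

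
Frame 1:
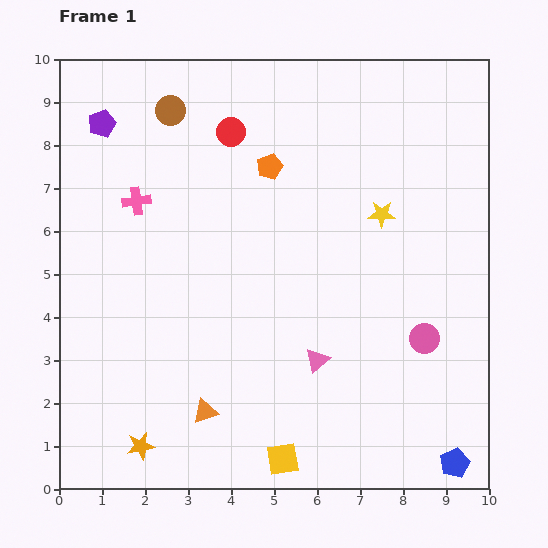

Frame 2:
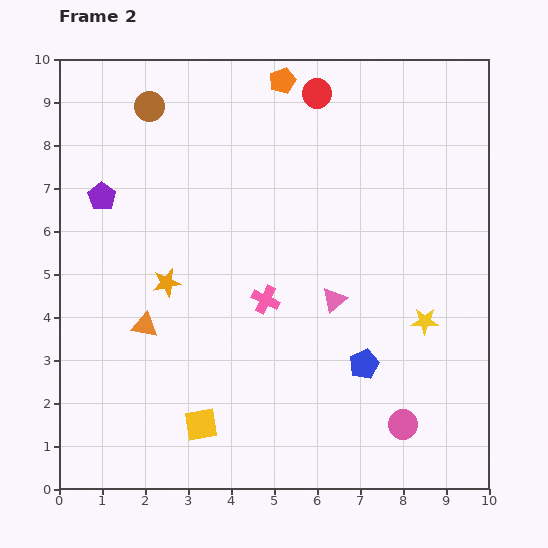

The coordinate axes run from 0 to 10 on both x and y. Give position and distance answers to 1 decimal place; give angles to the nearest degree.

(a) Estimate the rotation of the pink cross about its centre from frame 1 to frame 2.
34° clockwise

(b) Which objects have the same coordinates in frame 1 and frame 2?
none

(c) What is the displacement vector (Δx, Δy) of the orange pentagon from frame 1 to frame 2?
(0.3, 2.0)

The orange pentagon was at (4.9, 7.5) in frame 1 and (5.2, 9.5) in frame 2.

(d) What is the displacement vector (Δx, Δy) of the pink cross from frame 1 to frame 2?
(3.0, -2.3)

The pink cross was at (1.8, 6.7) in frame 1 and (4.8, 4.4) in frame 2.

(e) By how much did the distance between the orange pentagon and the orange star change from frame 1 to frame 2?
-1.8

Distance in frame 1: 7.2. Distance in frame 2: 5.4.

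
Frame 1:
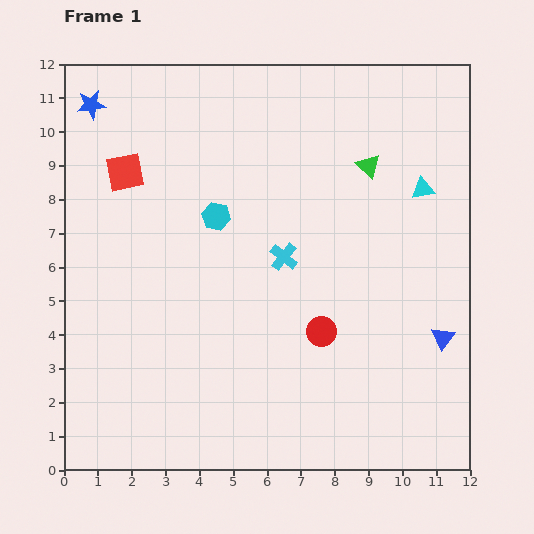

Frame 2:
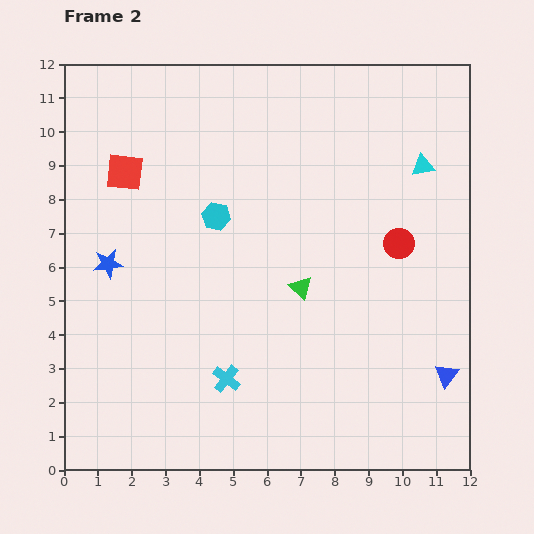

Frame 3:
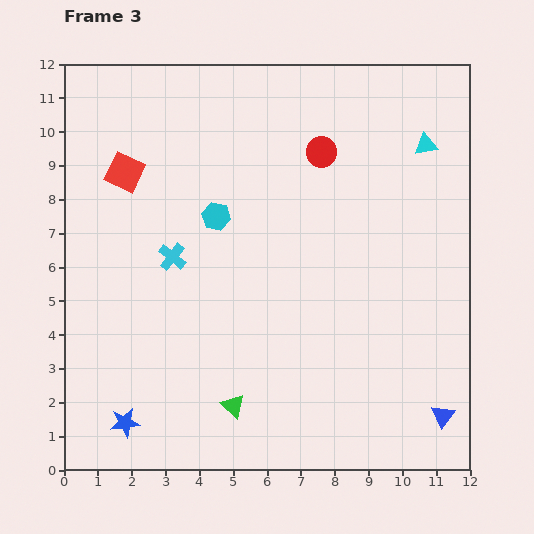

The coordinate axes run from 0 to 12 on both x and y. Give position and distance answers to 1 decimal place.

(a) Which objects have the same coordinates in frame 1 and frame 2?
the cyan hexagon, the red square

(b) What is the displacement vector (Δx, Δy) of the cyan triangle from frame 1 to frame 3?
(0.1, 1.3)

The cyan triangle was at (10.6, 8.3) in frame 1 and (10.7, 9.6) in frame 3.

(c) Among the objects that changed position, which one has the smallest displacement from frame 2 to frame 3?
the cyan triangle

(moved 0.6)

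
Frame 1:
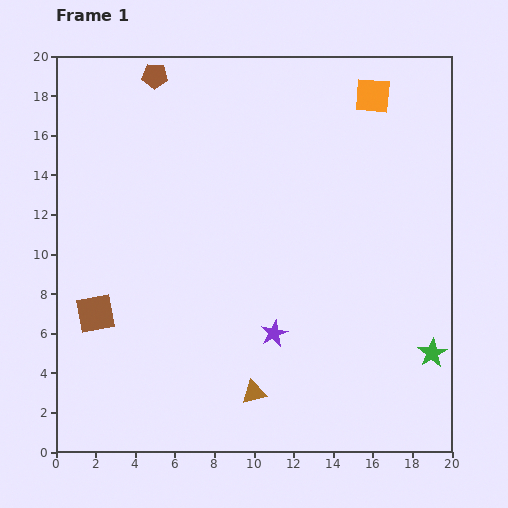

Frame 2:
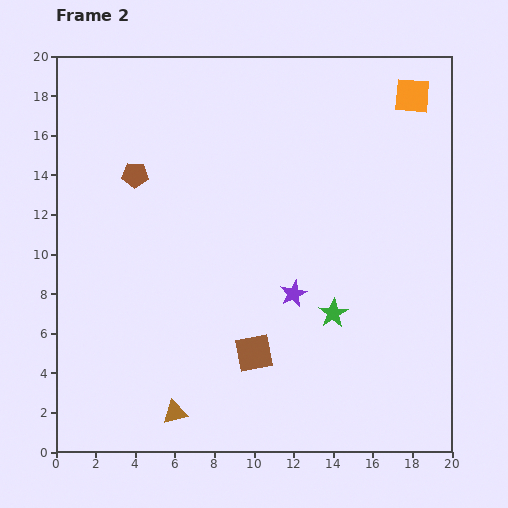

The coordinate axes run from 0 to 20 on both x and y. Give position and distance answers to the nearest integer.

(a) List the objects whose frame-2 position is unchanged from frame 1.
none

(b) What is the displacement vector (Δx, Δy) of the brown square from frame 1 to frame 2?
(8, -2)

The brown square was at (2, 7) in frame 1 and (10, 5) in frame 2.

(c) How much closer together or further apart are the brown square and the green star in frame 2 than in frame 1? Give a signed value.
-13

Distance in frame 1: 17. Distance in frame 2: 4.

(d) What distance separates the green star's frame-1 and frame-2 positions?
5

The green star moved from (19, 5) to (14, 7), a distance of √(5² + 2²) ≈ 5.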